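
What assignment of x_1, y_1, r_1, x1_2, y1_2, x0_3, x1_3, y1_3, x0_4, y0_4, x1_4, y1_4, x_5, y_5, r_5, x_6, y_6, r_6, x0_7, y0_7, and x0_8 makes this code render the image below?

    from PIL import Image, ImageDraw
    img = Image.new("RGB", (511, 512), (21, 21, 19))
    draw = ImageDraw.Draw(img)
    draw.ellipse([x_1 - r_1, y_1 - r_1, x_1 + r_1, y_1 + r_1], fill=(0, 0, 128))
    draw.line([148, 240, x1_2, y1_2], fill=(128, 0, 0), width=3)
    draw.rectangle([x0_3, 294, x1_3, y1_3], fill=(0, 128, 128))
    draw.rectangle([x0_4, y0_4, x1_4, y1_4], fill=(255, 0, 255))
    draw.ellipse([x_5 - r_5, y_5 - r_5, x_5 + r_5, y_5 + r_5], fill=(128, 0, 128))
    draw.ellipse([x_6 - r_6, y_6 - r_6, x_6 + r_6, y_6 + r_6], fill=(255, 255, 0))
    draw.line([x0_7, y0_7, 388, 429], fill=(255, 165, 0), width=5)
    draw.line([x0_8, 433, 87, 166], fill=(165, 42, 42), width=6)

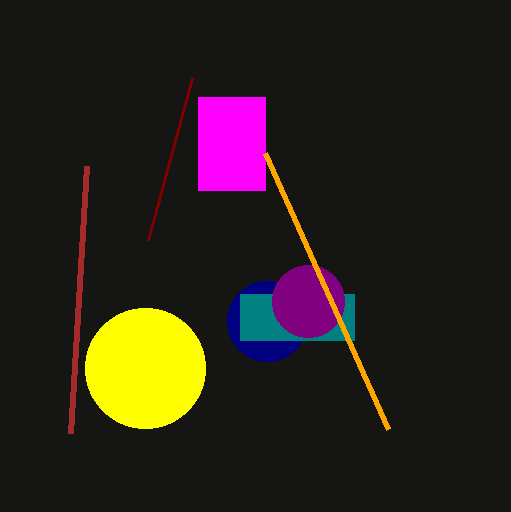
x_1 = 267
y_1 = 321
r_1 = 40
x1_2 = 192
y1_2 = 78
x0_3 = 240
x1_3 = 354
y1_3 = 340
x0_4 = 198
y0_4 = 97
x1_4 = 265
y1_4 = 190
x_5 = 308
y_5 = 301
r_5 = 36
x_6 = 145
y_6 = 368
r_6 = 60
x0_7 = 265
y0_7 = 153
x0_8 = 71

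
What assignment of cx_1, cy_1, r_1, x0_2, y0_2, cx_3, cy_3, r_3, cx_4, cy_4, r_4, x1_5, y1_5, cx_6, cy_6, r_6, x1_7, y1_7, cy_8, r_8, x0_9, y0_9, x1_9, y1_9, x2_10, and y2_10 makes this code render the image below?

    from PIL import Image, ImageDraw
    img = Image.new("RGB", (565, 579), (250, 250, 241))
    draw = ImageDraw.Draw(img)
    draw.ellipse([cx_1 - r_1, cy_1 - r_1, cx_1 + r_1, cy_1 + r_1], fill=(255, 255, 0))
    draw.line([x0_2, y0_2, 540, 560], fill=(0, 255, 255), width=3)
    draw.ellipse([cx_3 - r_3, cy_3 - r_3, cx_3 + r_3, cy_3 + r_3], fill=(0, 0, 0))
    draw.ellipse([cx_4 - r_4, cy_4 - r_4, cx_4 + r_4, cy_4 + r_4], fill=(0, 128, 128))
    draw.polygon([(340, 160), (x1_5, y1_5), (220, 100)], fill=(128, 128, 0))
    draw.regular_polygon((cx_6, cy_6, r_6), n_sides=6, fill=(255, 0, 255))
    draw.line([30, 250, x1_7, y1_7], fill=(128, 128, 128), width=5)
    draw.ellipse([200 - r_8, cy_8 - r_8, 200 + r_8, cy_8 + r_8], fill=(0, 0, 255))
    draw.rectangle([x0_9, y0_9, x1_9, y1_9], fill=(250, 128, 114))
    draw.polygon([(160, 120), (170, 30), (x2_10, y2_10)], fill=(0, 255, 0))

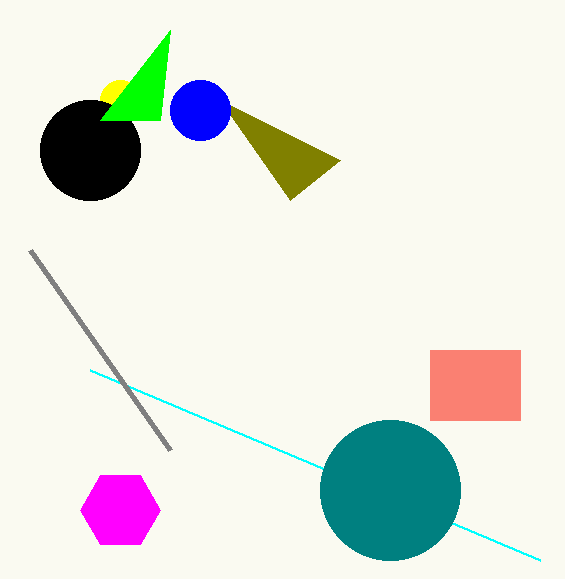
cx_1 = 120; cy_1 = 100; r_1 = 20; x0_2 = 90; y0_2 = 370; cx_3 = 90; cy_3 = 150; r_3 = 50; cx_4 = 390; cy_4 = 490; r_4 = 70; x1_5 = 290; y1_5 = 200; cx_6 = 120; cy_6 = 510; r_6 = 40; x1_7 = 170; y1_7 = 450; cy_8 = 110; r_8 = 30; x0_9 = 430; y0_9 = 350; x1_9 = 520; y1_9 = 420; x2_10 = 100; y2_10 = 120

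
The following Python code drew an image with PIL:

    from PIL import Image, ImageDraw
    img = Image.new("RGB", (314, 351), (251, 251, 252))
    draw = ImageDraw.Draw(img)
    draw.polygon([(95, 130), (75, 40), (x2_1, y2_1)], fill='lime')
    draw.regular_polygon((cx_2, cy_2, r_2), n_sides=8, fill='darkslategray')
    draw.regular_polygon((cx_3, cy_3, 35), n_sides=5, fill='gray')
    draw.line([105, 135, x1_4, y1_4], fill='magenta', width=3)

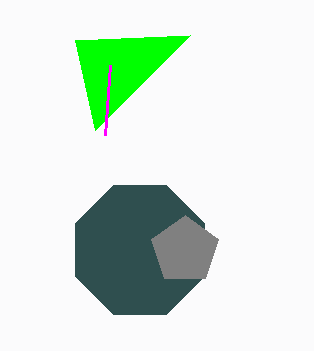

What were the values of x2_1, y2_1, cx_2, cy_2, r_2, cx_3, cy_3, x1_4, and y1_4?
x2_1 = 190
y2_1 = 35
cx_2 = 140
cy_2 = 250
r_2 = 70
cx_3 = 185
cy_3 = 250
x1_4 = 110
y1_4 = 65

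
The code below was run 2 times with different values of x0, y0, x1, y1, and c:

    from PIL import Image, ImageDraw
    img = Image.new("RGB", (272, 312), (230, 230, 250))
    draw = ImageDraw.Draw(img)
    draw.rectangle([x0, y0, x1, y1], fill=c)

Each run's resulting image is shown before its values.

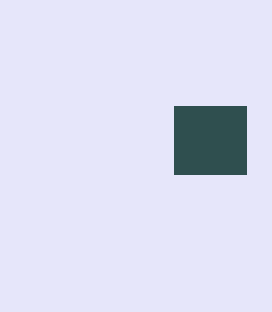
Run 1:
x0 = 174, y0 = 106, x1 = 246, y1 = 174, c = 'darkslategray'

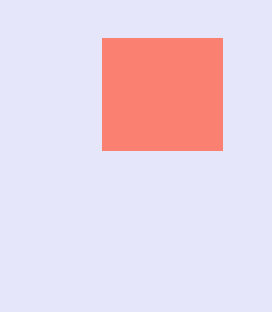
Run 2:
x0 = 102, y0 = 38, x1 = 222, y1 = 150, c = 'salmon'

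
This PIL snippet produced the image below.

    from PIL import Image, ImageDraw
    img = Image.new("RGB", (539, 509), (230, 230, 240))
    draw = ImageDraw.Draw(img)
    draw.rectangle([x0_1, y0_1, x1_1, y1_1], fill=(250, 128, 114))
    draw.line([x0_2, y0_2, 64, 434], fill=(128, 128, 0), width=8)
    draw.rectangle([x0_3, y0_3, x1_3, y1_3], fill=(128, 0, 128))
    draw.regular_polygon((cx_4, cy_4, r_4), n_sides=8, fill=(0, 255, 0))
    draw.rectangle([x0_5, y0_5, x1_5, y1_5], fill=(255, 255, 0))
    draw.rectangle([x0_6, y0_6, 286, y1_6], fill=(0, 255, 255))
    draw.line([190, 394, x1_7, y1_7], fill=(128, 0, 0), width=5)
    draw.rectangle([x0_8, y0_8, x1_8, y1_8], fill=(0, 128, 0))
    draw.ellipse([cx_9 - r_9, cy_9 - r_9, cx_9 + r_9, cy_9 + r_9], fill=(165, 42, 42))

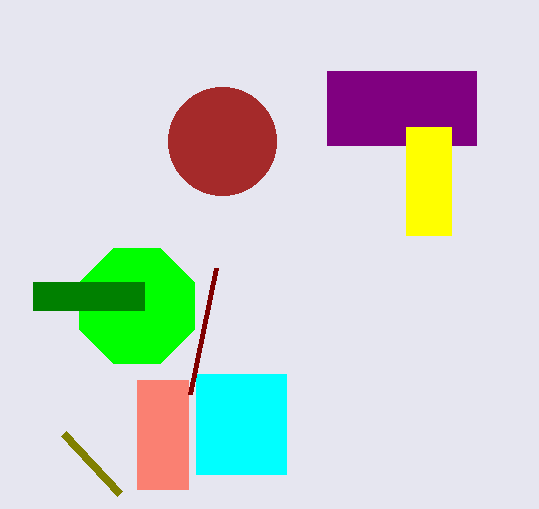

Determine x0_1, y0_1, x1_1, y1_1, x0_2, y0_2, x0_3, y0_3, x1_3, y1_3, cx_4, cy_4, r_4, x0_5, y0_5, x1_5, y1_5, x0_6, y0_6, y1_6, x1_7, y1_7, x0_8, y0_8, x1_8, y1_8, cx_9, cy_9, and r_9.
x0_1 = 137
y0_1 = 380
x1_1 = 188
y1_1 = 489
x0_2 = 120
y0_2 = 494
x0_3 = 327
y0_3 = 71
x1_3 = 476
y1_3 = 145
cx_4 = 137
cy_4 = 306
r_4 = 62
x0_5 = 406
y0_5 = 127
x1_5 = 451
y1_5 = 235
x0_6 = 196
y0_6 = 374
y1_6 = 474
x1_7 = 216
y1_7 = 268
x0_8 = 33
y0_8 = 282
x1_8 = 144
y1_8 = 310
cx_9 = 222
cy_9 = 141
r_9 = 54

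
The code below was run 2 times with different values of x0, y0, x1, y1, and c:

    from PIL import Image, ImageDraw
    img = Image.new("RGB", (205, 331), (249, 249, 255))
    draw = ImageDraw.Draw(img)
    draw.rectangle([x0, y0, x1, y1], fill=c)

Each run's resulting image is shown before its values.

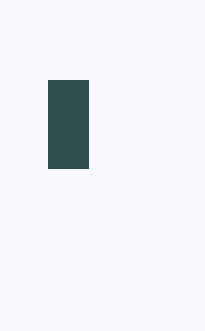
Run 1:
x0 = 48
y0 = 80
x1 = 88
y1 = 168
c = 'darkslategray'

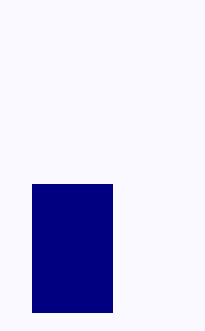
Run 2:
x0 = 32; y0 = 184; x1 = 112; y1 = 312; c = 'navy'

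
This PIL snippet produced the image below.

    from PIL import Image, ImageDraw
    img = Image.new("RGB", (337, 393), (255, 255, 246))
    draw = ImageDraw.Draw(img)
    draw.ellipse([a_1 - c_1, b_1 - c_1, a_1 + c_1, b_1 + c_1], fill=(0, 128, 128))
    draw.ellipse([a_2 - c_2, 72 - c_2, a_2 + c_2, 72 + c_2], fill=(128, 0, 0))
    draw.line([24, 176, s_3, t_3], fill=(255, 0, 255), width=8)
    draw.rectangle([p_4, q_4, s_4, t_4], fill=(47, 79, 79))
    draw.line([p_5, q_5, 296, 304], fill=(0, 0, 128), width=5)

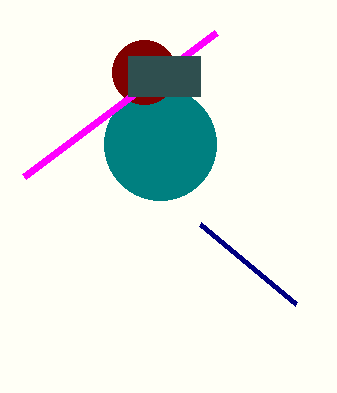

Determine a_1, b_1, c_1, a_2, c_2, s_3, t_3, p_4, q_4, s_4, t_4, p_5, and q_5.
a_1 = 160, b_1 = 144, c_1 = 56, a_2 = 144, c_2 = 32, s_3 = 216, t_3 = 32, p_4 = 128, q_4 = 56, s_4 = 200, t_4 = 96, p_5 = 200, q_5 = 224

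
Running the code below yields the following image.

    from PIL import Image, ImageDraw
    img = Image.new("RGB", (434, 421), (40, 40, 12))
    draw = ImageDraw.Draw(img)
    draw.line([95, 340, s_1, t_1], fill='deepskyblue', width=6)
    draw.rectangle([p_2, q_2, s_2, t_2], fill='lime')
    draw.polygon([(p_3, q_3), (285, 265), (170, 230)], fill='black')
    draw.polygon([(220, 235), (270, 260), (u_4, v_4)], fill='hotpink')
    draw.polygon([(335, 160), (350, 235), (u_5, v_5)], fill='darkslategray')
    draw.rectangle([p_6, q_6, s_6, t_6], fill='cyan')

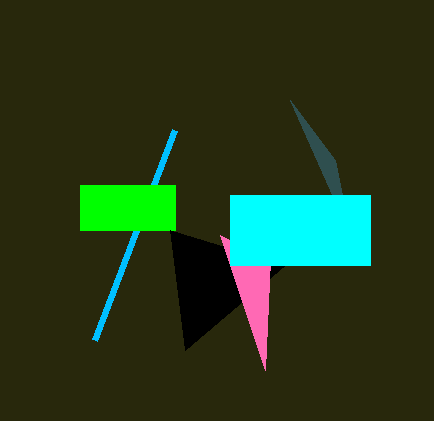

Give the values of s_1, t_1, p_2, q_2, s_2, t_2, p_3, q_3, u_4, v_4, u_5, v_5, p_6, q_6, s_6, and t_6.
s_1 = 175
t_1 = 130
p_2 = 80
q_2 = 185
s_2 = 175
t_2 = 230
p_3 = 185
q_3 = 350
u_4 = 265
v_4 = 370
u_5 = 290
v_5 = 100
p_6 = 230
q_6 = 195
s_6 = 370
t_6 = 265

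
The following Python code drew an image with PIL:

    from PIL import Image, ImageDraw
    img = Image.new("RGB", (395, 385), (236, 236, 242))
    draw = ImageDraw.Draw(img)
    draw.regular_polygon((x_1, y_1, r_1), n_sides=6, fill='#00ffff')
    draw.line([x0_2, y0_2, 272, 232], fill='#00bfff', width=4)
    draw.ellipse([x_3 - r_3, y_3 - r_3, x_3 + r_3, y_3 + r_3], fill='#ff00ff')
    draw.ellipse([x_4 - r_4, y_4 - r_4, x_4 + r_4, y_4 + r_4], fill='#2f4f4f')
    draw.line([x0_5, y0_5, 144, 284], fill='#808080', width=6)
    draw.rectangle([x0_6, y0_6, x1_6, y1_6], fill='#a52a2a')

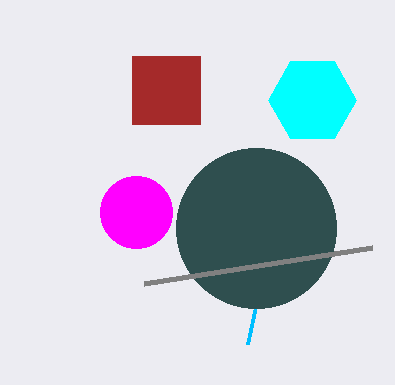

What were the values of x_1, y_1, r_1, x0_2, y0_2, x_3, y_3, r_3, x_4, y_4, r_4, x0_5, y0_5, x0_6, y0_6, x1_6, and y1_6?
x_1 = 312
y_1 = 100
r_1 = 44
x0_2 = 248
y0_2 = 344
x_3 = 136
y_3 = 212
r_3 = 36
x_4 = 256
y_4 = 228
r_4 = 80
x0_5 = 372
y0_5 = 248
x0_6 = 132
y0_6 = 56
x1_6 = 200
y1_6 = 124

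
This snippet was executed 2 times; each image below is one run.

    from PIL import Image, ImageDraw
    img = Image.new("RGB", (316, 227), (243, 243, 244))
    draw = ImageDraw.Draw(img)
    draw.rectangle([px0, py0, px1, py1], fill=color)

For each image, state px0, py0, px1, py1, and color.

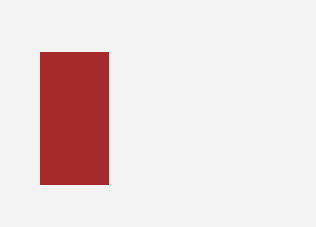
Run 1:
px0 = 40
py0 = 52
px1 = 108
py1 = 184
color = 'brown'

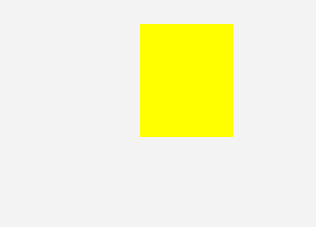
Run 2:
px0 = 140; py0 = 24; px1 = 232; py1 = 136; color = 'yellow'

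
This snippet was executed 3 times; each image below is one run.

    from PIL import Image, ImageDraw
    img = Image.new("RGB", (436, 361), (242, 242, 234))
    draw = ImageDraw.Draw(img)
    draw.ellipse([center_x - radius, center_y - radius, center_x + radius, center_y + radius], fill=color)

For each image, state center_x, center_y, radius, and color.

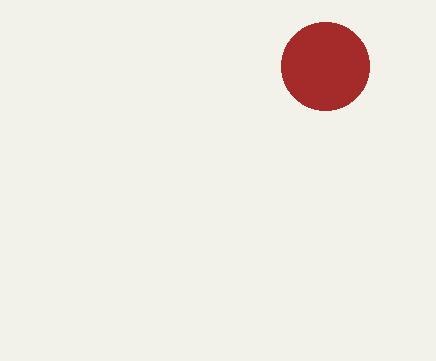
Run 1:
center_x = 325; center_y = 66; radius = 44; color = 'brown'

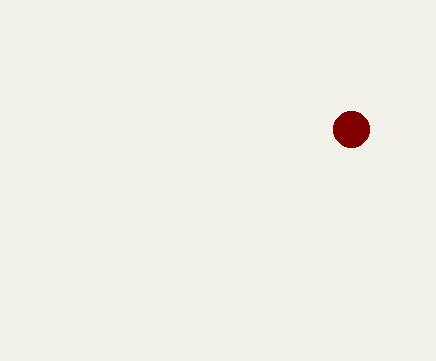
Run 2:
center_x = 351, center_y = 129, radius = 18, color = 'maroon'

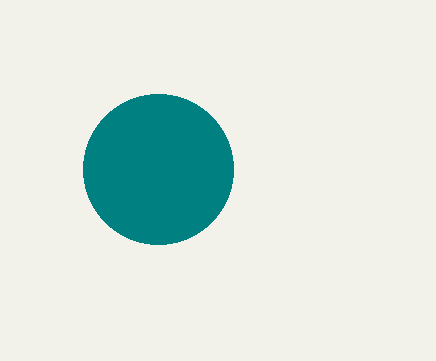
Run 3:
center_x = 158; center_y = 169; radius = 75; color = 'teal'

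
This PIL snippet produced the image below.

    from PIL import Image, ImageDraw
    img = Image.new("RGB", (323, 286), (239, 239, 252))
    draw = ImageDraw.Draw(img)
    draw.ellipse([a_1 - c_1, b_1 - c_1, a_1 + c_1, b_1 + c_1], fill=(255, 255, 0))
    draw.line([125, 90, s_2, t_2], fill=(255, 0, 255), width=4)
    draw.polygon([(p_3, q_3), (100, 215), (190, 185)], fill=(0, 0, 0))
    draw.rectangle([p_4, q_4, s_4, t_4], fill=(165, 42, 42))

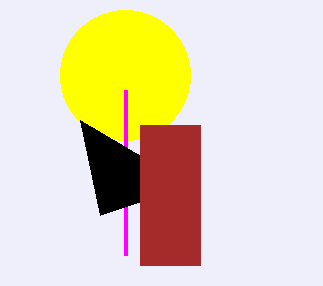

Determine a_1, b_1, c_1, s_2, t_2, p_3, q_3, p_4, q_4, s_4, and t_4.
a_1 = 125; b_1 = 75; c_1 = 65; s_2 = 125; t_2 = 255; p_3 = 80; q_3 = 120; p_4 = 140; q_4 = 125; s_4 = 200; t_4 = 265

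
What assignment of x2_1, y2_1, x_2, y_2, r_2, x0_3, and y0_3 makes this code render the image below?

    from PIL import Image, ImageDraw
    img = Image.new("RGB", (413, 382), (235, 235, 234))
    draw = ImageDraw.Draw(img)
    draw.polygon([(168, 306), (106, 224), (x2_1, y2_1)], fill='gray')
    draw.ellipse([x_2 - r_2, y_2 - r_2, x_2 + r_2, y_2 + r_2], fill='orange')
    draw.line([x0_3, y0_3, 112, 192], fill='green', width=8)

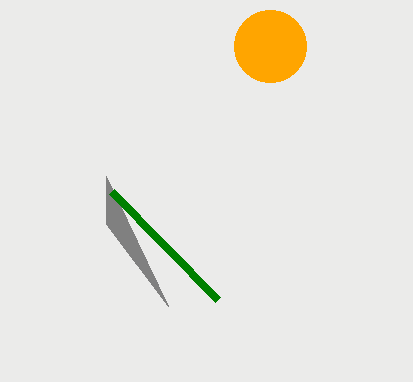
x2_1 = 106; y2_1 = 176; x_2 = 270; y_2 = 46; r_2 = 36; x0_3 = 218; y0_3 = 300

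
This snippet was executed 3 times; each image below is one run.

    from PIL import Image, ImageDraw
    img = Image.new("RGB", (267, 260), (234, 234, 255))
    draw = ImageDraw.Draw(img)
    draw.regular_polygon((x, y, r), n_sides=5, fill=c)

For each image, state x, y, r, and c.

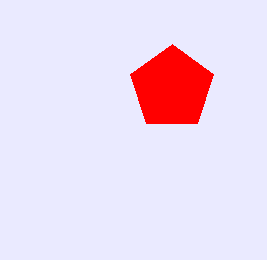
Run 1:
x = 172, y = 88, r = 44, c = 'red'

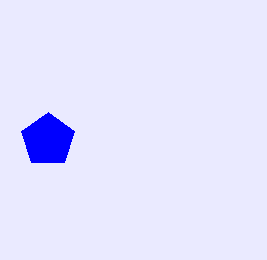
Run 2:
x = 48, y = 140, r = 28, c = 'blue'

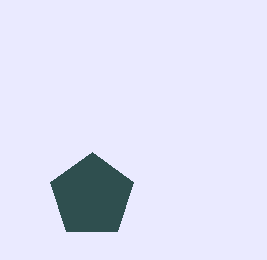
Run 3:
x = 92, y = 196, r = 44, c = 'darkslategray'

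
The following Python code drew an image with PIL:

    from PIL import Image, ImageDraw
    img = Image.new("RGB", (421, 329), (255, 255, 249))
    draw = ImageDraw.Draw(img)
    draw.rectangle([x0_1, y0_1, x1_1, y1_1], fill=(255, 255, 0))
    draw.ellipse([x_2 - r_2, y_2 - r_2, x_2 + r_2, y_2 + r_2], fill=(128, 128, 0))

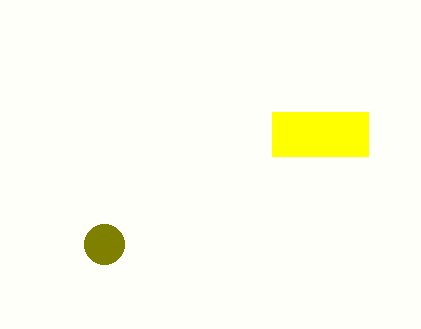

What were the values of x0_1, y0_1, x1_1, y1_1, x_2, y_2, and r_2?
x0_1 = 272
y0_1 = 112
x1_1 = 368
y1_1 = 156
x_2 = 104
y_2 = 244
r_2 = 20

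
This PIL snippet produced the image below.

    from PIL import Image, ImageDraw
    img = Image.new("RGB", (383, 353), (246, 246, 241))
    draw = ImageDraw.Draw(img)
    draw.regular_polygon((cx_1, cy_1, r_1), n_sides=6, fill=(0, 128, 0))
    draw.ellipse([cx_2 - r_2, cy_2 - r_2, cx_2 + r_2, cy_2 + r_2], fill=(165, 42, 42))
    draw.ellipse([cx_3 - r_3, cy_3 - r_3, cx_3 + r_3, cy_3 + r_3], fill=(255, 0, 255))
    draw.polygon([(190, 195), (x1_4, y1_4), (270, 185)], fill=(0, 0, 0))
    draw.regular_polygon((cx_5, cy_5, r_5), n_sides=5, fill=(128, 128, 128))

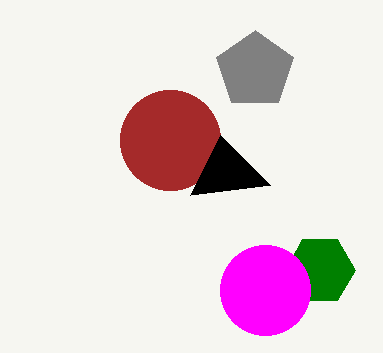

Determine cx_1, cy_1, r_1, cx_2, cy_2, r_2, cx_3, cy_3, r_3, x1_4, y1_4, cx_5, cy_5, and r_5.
cx_1 = 320; cy_1 = 270; r_1 = 35; cx_2 = 170; cy_2 = 140; r_2 = 50; cx_3 = 265; cy_3 = 290; r_3 = 45; x1_4 = 220; y1_4 = 135; cx_5 = 255; cy_5 = 70; r_5 = 40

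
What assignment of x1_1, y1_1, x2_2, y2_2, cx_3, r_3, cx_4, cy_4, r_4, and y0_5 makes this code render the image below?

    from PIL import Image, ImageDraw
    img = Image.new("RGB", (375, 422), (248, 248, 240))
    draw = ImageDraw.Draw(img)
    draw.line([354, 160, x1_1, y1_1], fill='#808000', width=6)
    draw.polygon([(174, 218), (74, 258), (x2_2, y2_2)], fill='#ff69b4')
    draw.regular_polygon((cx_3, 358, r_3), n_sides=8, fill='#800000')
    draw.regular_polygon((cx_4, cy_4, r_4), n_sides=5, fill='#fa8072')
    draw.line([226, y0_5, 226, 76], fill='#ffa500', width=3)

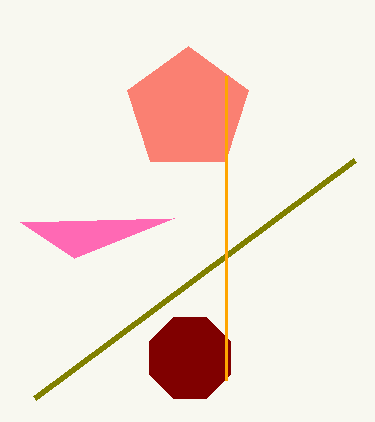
x1_1 = 34; y1_1 = 398; x2_2 = 20; y2_2 = 222; cx_3 = 190; r_3 = 44; cx_4 = 188; cy_4 = 110; r_4 = 64; y0_5 = 380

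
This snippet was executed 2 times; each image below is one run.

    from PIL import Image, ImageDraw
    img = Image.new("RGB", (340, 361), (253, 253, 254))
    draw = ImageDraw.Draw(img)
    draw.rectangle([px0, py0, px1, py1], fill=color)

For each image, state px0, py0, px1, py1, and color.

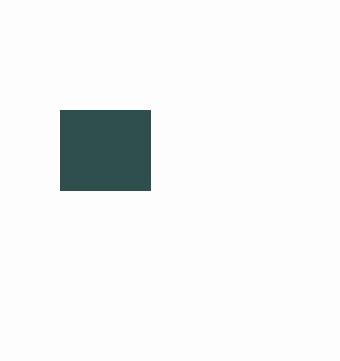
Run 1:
px0 = 60; py0 = 110; px1 = 150; py1 = 190; color = 'darkslategray'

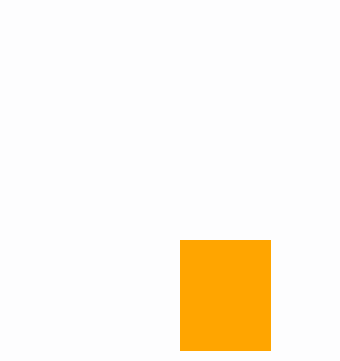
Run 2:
px0 = 180; py0 = 240; px1 = 270; py1 = 350; color = 'orange'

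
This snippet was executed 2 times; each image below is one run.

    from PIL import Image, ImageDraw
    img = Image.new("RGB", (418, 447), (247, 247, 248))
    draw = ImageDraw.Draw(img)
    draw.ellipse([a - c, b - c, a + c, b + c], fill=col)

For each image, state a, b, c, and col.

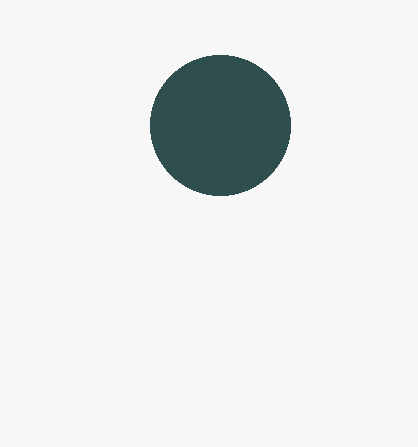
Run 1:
a = 220, b = 125, c = 70, col = 'darkslategray'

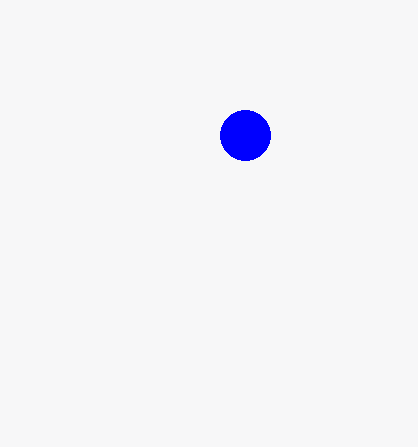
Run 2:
a = 245
b = 135
c = 25
col = 'blue'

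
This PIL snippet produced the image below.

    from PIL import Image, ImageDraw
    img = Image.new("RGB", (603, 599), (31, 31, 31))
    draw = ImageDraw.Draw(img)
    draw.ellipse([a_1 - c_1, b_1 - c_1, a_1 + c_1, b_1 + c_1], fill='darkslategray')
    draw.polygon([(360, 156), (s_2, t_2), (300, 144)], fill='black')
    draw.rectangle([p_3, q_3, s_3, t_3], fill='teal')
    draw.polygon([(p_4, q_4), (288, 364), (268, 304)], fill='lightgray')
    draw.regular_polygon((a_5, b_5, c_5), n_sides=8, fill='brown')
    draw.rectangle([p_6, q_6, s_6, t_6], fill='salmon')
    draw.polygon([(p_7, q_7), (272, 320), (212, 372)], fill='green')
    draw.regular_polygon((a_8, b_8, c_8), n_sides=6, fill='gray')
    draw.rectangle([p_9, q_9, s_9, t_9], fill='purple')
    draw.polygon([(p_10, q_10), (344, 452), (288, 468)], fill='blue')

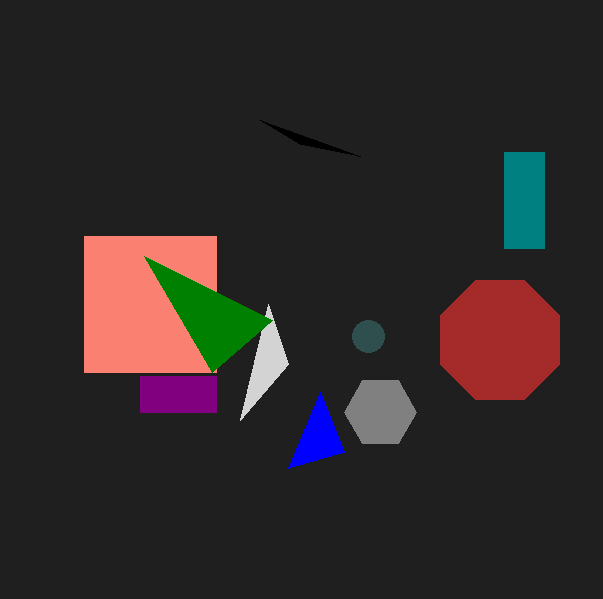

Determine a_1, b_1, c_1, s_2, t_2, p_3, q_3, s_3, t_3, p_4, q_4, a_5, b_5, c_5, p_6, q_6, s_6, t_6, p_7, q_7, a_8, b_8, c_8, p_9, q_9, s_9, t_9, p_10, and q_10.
a_1 = 368; b_1 = 336; c_1 = 16; s_2 = 260; t_2 = 120; p_3 = 504; q_3 = 152; s_3 = 544; t_3 = 248; p_4 = 240; q_4 = 420; a_5 = 500; b_5 = 340; c_5 = 64; p_6 = 84; q_6 = 236; s_6 = 216; t_6 = 372; p_7 = 144; q_7 = 256; a_8 = 380; b_8 = 412; c_8 = 36; p_9 = 140; q_9 = 376; s_9 = 216; t_9 = 412; p_10 = 320; q_10 = 392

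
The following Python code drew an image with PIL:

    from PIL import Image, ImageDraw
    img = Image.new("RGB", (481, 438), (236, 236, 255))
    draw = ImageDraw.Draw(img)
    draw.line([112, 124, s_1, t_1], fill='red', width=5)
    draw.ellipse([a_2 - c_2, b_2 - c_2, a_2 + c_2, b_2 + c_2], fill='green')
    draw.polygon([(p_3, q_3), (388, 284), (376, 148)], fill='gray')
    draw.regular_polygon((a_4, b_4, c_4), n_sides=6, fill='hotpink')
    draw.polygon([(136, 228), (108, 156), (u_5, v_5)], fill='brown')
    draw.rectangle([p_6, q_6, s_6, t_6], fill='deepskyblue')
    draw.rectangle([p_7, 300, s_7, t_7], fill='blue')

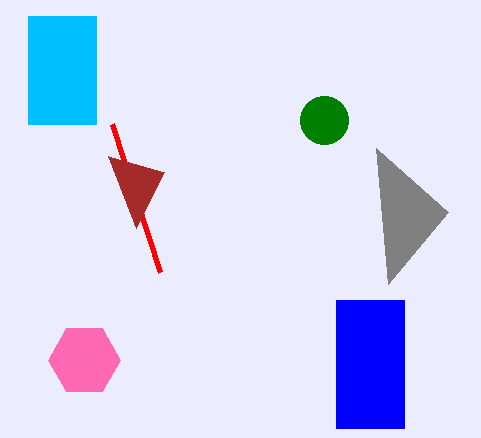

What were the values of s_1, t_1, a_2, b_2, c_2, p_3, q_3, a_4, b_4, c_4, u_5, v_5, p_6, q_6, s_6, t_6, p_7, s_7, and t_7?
s_1 = 160, t_1 = 272, a_2 = 324, b_2 = 120, c_2 = 24, p_3 = 448, q_3 = 212, a_4 = 84, b_4 = 360, c_4 = 36, u_5 = 164, v_5 = 172, p_6 = 28, q_6 = 16, s_6 = 96, t_6 = 124, p_7 = 336, s_7 = 404, t_7 = 428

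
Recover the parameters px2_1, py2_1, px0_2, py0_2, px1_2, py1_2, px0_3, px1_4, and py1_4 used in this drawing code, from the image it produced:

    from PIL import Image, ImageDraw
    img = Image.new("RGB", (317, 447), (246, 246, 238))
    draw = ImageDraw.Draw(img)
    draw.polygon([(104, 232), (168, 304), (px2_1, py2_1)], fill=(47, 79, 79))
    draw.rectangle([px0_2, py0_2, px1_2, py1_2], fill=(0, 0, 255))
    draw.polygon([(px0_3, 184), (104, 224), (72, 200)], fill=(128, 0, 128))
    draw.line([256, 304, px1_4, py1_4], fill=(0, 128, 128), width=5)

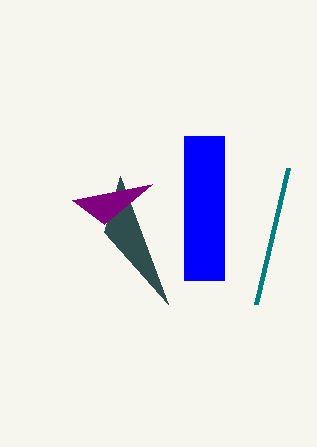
px2_1 = 120
py2_1 = 176
px0_2 = 184
py0_2 = 136
px1_2 = 224
py1_2 = 280
px0_3 = 152
px1_4 = 288
py1_4 = 168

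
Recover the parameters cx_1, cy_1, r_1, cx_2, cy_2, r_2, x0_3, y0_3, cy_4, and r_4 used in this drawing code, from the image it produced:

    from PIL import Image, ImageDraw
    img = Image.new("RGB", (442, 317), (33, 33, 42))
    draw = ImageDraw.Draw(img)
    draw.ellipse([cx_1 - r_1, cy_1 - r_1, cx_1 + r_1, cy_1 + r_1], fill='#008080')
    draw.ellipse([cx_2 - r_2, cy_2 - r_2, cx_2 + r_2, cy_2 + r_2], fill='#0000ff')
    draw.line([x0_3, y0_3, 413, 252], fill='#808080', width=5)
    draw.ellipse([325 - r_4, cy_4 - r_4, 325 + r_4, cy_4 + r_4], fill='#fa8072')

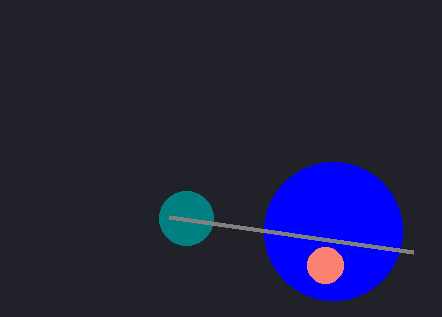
cx_1 = 186, cy_1 = 218, r_1 = 27, cx_2 = 333, cy_2 = 231, r_2 = 69, x0_3 = 169, y0_3 = 217, cy_4 = 265, r_4 = 18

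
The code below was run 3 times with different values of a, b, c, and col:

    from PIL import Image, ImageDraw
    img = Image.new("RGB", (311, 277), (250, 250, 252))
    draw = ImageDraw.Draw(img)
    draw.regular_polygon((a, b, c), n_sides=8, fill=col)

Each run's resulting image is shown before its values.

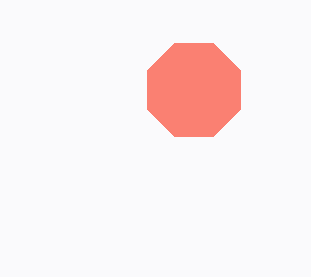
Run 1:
a = 194, b = 90, c = 50, col = 'salmon'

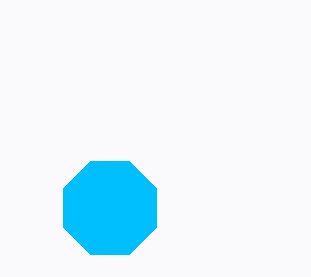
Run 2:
a = 110; b = 208; c = 50; col = 'deepskyblue'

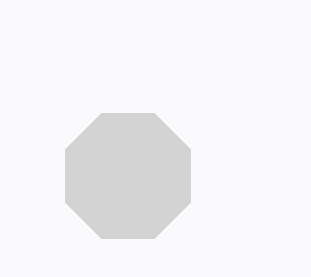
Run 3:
a = 128, b = 176, c = 68, col = 'lightgray'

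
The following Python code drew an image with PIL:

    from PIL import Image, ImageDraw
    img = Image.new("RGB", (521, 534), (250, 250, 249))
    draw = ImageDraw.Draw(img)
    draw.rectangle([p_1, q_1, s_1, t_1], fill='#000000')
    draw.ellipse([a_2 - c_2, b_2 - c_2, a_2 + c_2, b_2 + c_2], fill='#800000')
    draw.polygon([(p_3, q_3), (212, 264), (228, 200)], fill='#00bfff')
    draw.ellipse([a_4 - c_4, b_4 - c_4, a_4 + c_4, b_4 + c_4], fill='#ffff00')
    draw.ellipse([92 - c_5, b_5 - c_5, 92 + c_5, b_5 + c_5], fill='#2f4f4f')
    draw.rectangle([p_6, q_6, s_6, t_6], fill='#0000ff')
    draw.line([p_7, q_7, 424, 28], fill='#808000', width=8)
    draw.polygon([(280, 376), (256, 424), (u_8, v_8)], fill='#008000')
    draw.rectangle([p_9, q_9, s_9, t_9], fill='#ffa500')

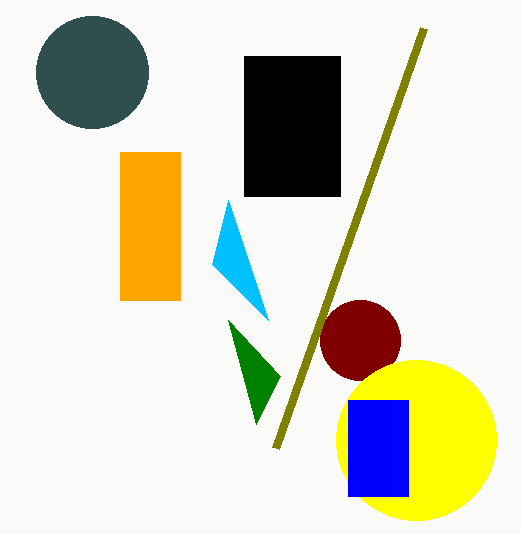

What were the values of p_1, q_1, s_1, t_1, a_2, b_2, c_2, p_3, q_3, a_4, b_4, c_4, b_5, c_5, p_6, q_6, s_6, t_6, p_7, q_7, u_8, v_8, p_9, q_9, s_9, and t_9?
p_1 = 244, q_1 = 56, s_1 = 340, t_1 = 196, a_2 = 360, b_2 = 340, c_2 = 40, p_3 = 268, q_3 = 320, a_4 = 416, b_4 = 440, c_4 = 80, b_5 = 72, c_5 = 56, p_6 = 348, q_6 = 400, s_6 = 408, t_6 = 496, p_7 = 276, q_7 = 448, u_8 = 228, v_8 = 320, p_9 = 120, q_9 = 152, s_9 = 180, t_9 = 300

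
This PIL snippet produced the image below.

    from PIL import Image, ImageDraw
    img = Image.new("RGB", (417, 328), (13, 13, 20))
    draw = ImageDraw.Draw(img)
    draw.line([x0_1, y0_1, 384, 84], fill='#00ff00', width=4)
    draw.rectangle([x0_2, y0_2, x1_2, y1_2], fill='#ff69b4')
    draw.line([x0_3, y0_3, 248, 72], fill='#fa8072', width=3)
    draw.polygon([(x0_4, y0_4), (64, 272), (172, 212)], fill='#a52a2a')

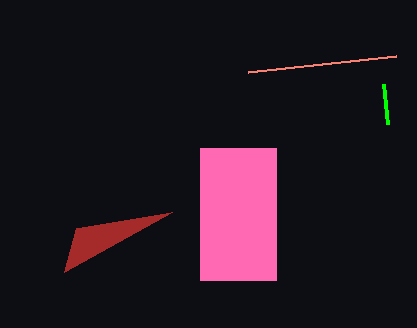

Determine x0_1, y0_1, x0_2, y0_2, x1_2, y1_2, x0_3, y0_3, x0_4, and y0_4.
x0_1 = 388, y0_1 = 124, x0_2 = 200, y0_2 = 148, x1_2 = 276, y1_2 = 280, x0_3 = 396, y0_3 = 56, x0_4 = 76, y0_4 = 228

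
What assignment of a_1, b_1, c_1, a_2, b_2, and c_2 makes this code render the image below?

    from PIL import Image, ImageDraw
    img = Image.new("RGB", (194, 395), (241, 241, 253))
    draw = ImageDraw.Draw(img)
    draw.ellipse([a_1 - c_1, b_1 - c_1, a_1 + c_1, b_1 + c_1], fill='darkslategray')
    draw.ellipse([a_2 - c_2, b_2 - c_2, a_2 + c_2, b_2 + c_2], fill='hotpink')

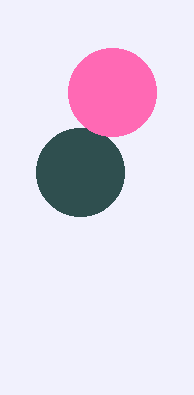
a_1 = 80; b_1 = 172; c_1 = 44; a_2 = 112; b_2 = 92; c_2 = 44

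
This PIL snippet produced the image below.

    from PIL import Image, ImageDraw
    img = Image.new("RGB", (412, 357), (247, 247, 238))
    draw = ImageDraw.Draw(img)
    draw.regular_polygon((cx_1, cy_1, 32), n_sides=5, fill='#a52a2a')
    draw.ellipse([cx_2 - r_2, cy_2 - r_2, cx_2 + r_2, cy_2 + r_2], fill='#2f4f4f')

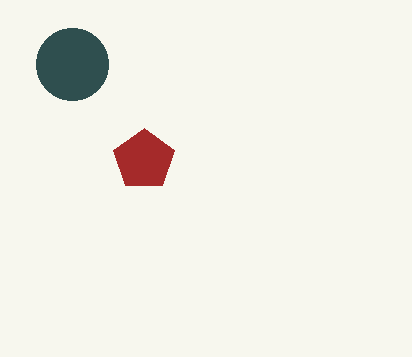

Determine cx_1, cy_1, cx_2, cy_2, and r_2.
cx_1 = 144
cy_1 = 160
cx_2 = 72
cy_2 = 64
r_2 = 36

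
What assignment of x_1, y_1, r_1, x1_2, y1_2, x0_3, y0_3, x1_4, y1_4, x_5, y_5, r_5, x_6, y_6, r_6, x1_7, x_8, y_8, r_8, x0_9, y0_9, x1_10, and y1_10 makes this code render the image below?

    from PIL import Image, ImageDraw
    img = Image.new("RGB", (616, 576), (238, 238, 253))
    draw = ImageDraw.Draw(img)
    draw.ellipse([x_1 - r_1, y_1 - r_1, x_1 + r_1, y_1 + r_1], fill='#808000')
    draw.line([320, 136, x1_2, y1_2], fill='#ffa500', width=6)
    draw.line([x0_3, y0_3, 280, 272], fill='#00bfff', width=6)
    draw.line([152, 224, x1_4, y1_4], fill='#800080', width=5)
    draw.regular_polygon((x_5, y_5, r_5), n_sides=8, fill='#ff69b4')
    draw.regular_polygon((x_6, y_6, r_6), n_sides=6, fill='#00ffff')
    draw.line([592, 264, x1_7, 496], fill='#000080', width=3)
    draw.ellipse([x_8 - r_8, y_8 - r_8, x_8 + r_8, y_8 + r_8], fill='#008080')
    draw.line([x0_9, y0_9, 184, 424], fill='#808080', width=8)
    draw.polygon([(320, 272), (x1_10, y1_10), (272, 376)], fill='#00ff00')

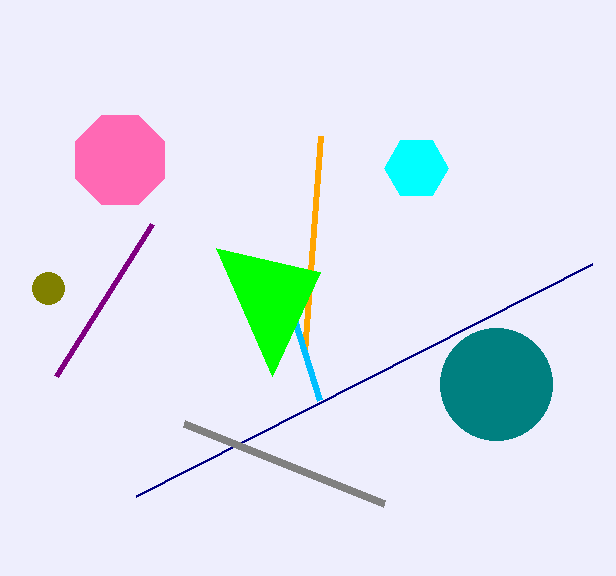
x_1 = 48; y_1 = 288; r_1 = 16; x1_2 = 304; y1_2 = 352; x0_3 = 320; y0_3 = 400; x1_4 = 56; y1_4 = 376; x_5 = 120; y_5 = 160; r_5 = 48; x_6 = 416; y_6 = 168; r_6 = 32; x1_7 = 136; x_8 = 496; y_8 = 384; r_8 = 56; x0_9 = 384; y0_9 = 504; x1_10 = 216; y1_10 = 248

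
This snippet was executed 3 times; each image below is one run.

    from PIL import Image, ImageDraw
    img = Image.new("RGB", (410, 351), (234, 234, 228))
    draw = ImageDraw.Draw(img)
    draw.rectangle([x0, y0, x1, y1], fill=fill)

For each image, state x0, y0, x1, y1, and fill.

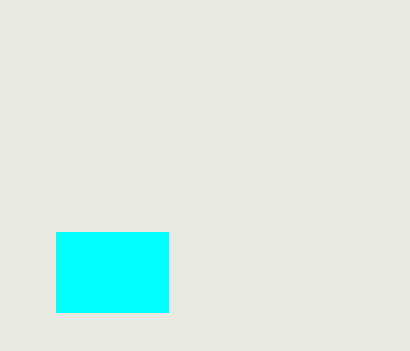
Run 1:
x0 = 56
y0 = 232
x1 = 168
y1 = 312
fill = 'cyan'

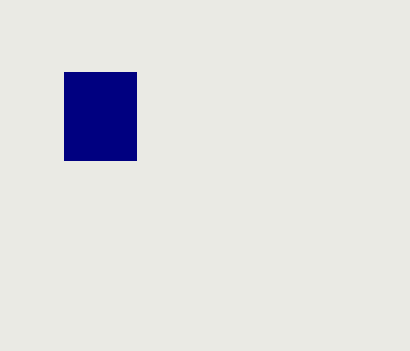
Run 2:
x0 = 64; y0 = 72; x1 = 136; y1 = 160; fill = 'navy'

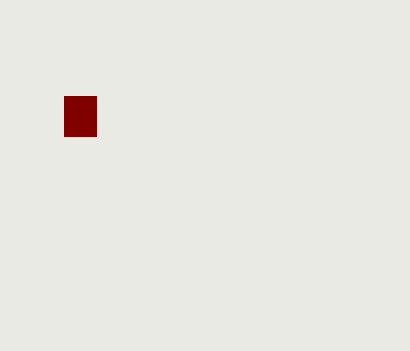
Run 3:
x0 = 64, y0 = 96, x1 = 96, y1 = 136, fill = 'maroon'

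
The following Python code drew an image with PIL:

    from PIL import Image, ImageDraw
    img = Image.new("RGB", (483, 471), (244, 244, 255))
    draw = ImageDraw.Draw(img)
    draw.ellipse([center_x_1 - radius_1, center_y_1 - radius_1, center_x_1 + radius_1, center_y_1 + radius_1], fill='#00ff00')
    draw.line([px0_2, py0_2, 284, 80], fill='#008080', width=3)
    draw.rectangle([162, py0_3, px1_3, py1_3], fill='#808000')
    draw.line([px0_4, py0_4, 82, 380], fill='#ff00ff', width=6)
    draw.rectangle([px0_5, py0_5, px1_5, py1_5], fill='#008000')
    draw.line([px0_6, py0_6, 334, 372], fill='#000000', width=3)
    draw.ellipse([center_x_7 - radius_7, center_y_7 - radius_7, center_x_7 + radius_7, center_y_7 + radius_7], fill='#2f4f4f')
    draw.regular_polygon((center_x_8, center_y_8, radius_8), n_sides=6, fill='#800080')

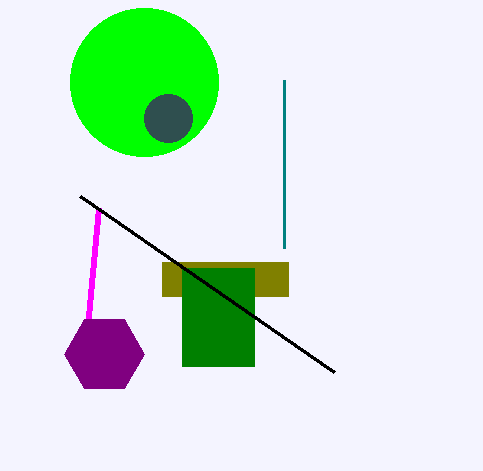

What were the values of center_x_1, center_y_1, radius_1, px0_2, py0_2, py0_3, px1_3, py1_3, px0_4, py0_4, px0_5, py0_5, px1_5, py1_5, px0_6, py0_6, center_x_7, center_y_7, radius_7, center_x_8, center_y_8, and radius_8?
center_x_1 = 144; center_y_1 = 82; radius_1 = 74; px0_2 = 284; py0_2 = 248; py0_3 = 262; px1_3 = 288; py1_3 = 296; px0_4 = 98; py0_4 = 208; px0_5 = 182; py0_5 = 268; px1_5 = 254; py1_5 = 366; px0_6 = 80; py0_6 = 196; center_x_7 = 168; center_y_7 = 118; radius_7 = 24; center_x_8 = 104; center_y_8 = 354; radius_8 = 40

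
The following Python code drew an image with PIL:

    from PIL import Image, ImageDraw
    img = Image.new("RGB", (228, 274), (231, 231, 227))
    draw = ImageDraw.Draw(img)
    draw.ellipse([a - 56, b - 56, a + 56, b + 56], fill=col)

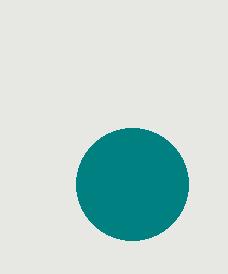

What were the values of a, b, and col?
a = 132, b = 184, col = 'teal'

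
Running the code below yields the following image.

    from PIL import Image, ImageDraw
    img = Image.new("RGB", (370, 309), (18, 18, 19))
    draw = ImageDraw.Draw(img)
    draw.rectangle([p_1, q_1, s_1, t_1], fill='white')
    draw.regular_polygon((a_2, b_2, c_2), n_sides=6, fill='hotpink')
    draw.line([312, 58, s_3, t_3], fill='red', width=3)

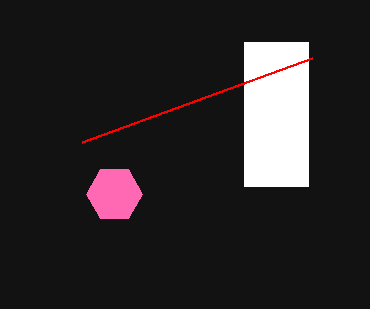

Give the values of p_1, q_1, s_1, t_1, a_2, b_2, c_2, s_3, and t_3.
p_1 = 244; q_1 = 42; s_1 = 308; t_1 = 186; a_2 = 114; b_2 = 194; c_2 = 28; s_3 = 82; t_3 = 142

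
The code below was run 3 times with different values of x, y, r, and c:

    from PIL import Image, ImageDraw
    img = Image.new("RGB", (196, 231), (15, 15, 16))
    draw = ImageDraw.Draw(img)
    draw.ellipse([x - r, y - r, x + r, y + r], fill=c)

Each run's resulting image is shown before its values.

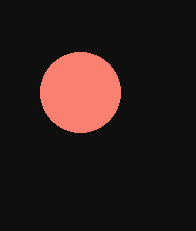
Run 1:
x = 80
y = 92
r = 40
c = 'salmon'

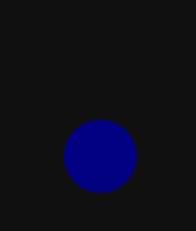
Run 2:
x = 100
y = 156
r = 36
c = 'navy'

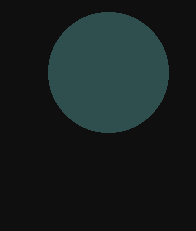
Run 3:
x = 108; y = 72; r = 60; c = 'darkslategray'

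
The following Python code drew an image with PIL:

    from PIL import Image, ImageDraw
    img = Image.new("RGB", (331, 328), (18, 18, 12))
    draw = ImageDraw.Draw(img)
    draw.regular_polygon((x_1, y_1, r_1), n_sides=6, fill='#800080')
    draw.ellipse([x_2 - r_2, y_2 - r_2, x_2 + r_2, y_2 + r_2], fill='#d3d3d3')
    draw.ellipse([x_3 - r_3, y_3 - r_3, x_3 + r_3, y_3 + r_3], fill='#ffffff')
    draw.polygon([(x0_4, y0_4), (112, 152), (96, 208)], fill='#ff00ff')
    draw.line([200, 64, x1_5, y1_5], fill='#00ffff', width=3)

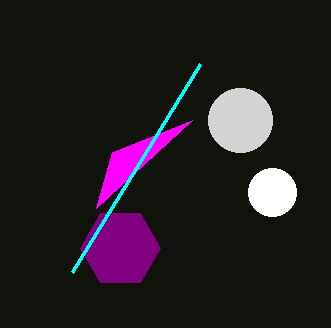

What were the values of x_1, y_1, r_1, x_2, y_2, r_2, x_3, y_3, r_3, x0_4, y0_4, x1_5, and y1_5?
x_1 = 120, y_1 = 248, r_1 = 40, x_2 = 240, y_2 = 120, r_2 = 32, x_3 = 272, y_3 = 192, r_3 = 24, x0_4 = 192, y0_4 = 120, x1_5 = 72, y1_5 = 272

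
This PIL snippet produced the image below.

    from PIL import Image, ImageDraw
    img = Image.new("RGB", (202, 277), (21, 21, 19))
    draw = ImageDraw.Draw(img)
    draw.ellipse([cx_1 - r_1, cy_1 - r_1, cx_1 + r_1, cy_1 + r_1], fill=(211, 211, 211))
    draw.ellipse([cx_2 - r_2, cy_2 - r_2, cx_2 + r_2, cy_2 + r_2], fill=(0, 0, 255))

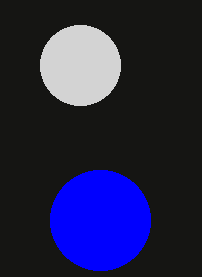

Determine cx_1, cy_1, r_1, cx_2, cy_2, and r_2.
cx_1 = 80; cy_1 = 65; r_1 = 40; cx_2 = 100; cy_2 = 220; r_2 = 50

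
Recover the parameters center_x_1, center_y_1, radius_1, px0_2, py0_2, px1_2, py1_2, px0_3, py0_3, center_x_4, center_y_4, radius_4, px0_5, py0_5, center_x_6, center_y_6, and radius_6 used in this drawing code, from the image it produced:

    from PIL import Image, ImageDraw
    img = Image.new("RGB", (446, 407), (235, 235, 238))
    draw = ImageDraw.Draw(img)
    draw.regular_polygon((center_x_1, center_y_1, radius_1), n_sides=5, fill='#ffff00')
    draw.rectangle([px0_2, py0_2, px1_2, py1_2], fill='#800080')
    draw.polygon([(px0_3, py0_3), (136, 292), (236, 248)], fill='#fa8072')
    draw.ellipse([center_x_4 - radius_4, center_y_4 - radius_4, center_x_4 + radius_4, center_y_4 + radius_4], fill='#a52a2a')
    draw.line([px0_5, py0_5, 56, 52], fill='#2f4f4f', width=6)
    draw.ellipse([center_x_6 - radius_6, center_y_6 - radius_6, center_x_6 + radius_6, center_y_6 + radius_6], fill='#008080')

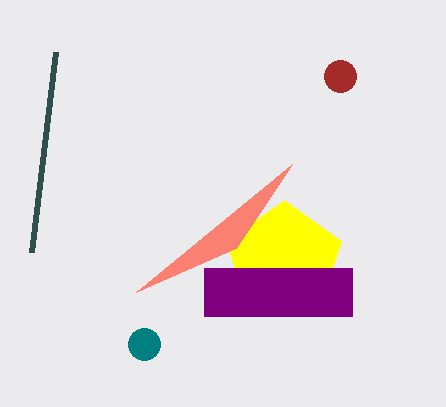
center_x_1 = 284; center_y_1 = 260; radius_1 = 60; px0_2 = 204; py0_2 = 268; px1_2 = 352; py1_2 = 316; px0_3 = 292; py0_3 = 164; center_x_4 = 340; center_y_4 = 76; radius_4 = 16; px0_5 = 32; py0_5 = 252; center_x_6 = 144; center_y_6 = 344; radius_6 = 16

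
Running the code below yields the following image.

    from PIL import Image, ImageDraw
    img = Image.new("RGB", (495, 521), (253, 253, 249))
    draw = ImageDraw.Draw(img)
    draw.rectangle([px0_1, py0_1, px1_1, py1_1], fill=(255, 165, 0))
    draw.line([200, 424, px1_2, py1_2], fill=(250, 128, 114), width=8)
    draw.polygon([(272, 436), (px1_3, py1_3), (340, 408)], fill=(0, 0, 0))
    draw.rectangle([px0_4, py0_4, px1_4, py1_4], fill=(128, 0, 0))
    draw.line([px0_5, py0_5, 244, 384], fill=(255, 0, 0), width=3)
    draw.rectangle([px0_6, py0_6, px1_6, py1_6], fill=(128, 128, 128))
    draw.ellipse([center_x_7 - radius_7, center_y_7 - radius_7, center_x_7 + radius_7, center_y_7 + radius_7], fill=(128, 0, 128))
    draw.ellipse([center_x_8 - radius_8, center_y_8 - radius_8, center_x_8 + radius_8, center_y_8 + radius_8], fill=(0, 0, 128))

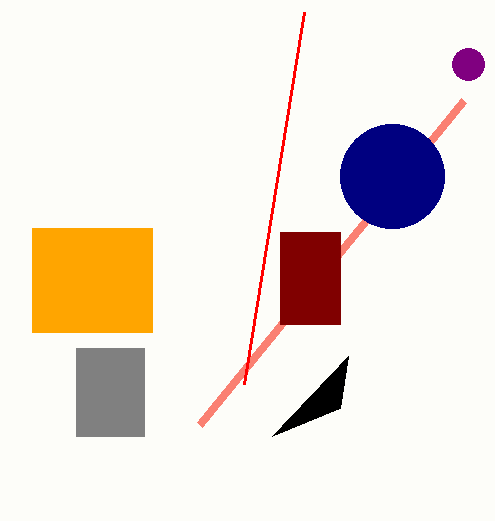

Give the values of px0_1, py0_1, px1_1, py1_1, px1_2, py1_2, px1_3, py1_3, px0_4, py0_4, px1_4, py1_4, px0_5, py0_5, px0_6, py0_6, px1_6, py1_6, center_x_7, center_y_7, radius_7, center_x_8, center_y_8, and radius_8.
px0_1 = 32; py0_1 = 228; px1_1 = 152; py1_1 = 332; px1_2 = 464; py1_2 = 100; px1_3 = 348; py1_3 = 356; px0_4 = 280; py0_4 = 232; px1_4 = 340; py1_4 = 324; px0_5 = 304; py0_5 = 12; px0_6 = 76; py0_6 = 348; px1_6 = 144; py1_6 = 436; center_x_7 = 468; center_y_7 = 64; radius_7 = 16; center_x_8 = 392; center_y_8 = 176; radius_8 = 52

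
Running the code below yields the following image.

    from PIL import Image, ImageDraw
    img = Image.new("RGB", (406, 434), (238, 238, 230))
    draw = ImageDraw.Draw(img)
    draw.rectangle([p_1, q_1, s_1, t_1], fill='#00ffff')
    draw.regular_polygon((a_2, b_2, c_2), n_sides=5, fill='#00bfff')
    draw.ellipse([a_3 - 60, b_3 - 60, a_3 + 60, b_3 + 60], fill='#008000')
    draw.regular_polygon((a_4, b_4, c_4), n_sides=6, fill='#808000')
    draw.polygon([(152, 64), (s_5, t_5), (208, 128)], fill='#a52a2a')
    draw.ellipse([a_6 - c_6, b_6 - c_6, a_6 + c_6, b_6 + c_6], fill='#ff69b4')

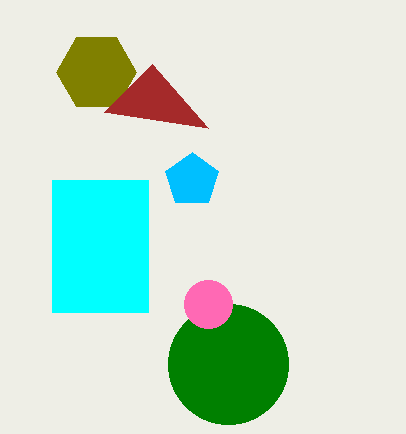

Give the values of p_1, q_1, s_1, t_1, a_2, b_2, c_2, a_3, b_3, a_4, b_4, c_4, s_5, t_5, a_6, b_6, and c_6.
p_1 = 52; q_1 = 180; s_1 = 148; t_1 = 312; a_2 = 192; b_2 = 180; c_2 = 28; a_3 = 228; b_3 = 364; a_4 = 96; b_4 = 72; c_4 = 40; s_5 = 104; t_5 = 112; a_6 = 208; b_6 = 304; c_6 = 24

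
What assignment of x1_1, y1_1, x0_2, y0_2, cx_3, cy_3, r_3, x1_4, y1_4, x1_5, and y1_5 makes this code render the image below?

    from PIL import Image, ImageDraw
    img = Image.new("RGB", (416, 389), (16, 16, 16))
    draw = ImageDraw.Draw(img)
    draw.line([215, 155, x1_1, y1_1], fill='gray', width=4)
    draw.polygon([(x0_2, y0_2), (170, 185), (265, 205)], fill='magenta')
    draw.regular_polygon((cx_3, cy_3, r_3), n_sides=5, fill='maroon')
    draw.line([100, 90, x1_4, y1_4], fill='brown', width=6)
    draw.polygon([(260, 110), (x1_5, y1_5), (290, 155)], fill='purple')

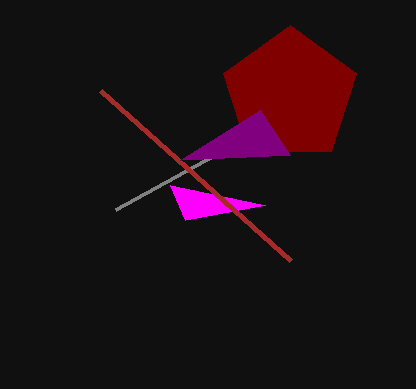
x1_1 = 115
y1_1 = 210
x0_2 = 185
y0_2 = 220
cx_3 = 290
cy_3 = 95
r_3 = 70
x1_4 = 290
y1_4 = 260
x1_5 = 180
y1_5 = 160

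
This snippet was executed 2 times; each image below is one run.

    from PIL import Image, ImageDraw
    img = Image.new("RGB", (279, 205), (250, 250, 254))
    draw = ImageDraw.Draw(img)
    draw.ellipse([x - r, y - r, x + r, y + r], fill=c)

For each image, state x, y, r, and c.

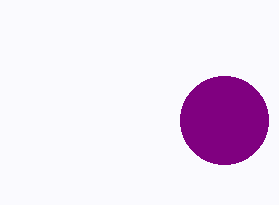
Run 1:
x = 224; y = 120; r = 44; c = 'purple'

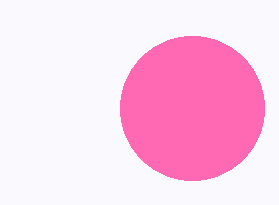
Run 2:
x = 192; y = 108; r = 72; c = 'hotpink'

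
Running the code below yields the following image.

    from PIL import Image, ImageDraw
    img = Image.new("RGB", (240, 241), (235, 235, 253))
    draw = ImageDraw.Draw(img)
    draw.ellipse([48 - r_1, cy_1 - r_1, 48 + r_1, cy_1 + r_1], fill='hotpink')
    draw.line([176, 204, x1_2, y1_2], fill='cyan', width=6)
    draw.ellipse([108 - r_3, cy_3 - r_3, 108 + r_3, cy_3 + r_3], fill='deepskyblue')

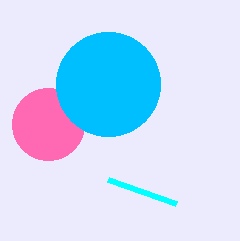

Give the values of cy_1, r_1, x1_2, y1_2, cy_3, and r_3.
cy_1 = 124, r_1 = 36, x1_2 = 108, y1_2 = 180, cy_3 = 84, r_3 = 52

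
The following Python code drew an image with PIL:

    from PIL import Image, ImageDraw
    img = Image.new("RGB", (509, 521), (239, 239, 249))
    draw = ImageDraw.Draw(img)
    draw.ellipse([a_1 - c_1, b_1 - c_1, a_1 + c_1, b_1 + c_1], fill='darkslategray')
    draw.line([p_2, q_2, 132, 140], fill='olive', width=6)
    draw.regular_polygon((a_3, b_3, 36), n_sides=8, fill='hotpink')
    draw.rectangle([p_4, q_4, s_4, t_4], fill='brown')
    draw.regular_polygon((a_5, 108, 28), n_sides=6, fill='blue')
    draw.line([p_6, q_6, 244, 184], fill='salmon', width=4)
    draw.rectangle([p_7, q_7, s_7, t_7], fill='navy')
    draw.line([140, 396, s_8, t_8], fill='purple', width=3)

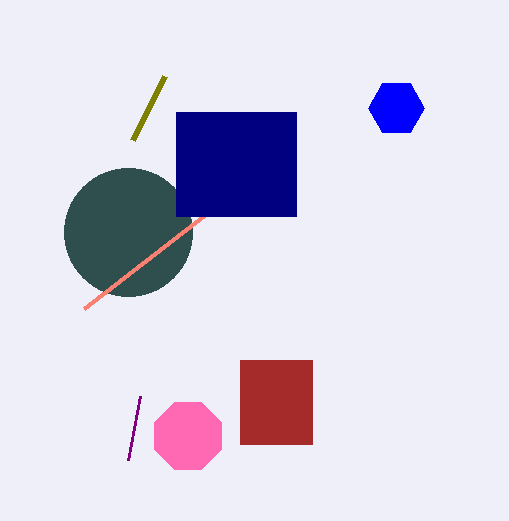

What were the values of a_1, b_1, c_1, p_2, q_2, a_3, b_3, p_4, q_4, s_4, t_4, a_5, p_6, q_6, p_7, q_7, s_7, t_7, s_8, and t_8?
a_1 = 128
b_1 = 232
c_1 = 64
p_2 = 164
q_2 = 76
a_3 = 188
b_3 = 436
p_4 = 240
q_4 = 360
s_4 = 312
t_4 = 444
a_5 = 396
p_6 = 84
q_6 = 308
p_7 = 176
q_7 = 112
s_7 = 296
t_7 = 216
s_8 = 128
t_8 = 460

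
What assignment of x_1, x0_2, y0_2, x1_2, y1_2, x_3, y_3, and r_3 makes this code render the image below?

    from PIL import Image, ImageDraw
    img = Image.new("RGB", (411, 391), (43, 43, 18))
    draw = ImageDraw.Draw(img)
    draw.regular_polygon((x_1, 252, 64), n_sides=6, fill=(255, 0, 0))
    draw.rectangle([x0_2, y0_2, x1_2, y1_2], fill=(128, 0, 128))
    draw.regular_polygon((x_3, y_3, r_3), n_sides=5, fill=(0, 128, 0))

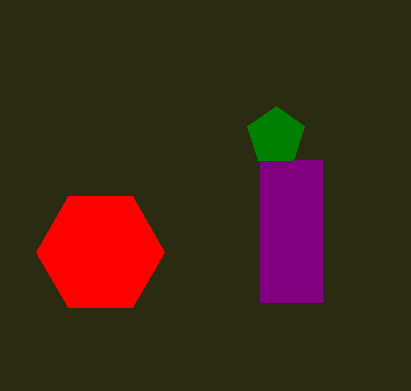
x_1 = 100
x0_2 = 260
y0_2 = 160
x1_2 = 322
y1_2 = 302
x_3 = 276
y_3 = 136
r_3 = 30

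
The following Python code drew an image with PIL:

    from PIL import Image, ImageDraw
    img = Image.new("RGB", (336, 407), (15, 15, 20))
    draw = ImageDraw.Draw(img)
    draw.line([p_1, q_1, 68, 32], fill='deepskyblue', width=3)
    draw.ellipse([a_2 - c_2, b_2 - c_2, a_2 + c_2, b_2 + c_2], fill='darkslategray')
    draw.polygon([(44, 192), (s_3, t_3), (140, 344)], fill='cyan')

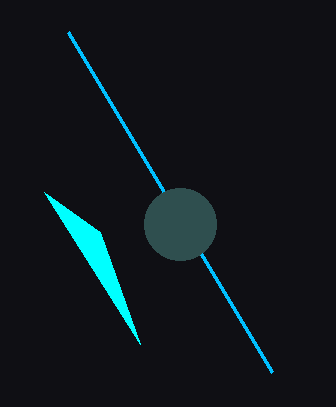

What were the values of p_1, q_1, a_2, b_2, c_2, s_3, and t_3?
p_1 = 272, q_1 = 372, a_2 = 180, b_2 = 224, c_2 = 36, s_3 = 100, t_3 = 232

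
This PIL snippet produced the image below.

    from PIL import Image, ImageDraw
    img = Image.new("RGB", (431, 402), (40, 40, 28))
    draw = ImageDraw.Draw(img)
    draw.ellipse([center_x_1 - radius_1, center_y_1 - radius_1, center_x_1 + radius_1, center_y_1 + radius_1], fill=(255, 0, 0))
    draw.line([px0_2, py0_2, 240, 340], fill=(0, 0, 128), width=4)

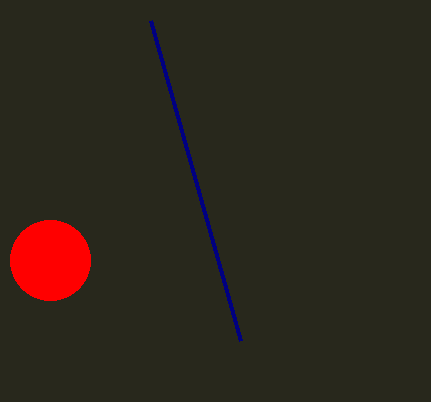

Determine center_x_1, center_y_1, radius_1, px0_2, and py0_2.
center_x_1 = 50, center_y_1 = 260, radius_1 = 40, px0_2 = 150, py0_2 = 20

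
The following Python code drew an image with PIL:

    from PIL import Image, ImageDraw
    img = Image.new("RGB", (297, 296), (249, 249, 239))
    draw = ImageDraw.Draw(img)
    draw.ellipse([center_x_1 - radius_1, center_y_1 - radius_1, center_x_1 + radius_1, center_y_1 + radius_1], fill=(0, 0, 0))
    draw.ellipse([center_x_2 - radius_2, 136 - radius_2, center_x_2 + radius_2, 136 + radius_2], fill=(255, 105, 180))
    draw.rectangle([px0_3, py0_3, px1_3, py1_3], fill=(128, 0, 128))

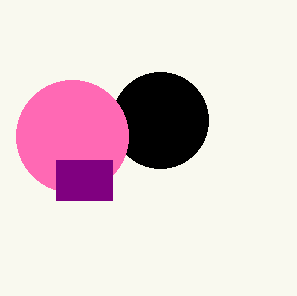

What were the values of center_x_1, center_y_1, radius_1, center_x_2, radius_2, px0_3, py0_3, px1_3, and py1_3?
center_x_1 = 160; center_y_1 = 120; radius_1 = 48; center_x_2 = 72; radius_2 = 56; px0_3 = 56; py0_3 = 160; px1_3 = 112; py1_3 = 200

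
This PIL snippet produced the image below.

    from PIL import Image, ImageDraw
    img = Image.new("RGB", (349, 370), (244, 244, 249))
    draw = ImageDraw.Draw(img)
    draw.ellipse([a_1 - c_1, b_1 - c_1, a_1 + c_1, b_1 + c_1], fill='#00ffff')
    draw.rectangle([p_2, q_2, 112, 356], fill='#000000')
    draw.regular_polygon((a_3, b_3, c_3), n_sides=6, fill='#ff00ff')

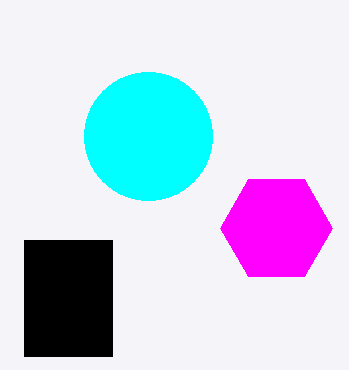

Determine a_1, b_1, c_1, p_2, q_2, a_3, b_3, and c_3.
a_1 = 148, b_1 = 136, c_1 = 64, p_2 = 24, q_2 = 240, a_3 = 276, b_3 = 228, c_3 = 56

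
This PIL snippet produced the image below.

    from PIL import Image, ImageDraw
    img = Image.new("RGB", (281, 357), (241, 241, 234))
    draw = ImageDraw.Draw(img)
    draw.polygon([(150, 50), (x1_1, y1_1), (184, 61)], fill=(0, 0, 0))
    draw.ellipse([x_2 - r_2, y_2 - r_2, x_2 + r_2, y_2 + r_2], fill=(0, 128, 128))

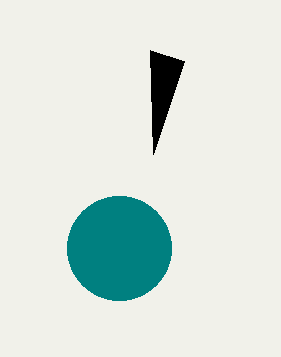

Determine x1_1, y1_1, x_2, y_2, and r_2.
x1_1 = 153
y1_1 = 154
x_2 = 119
y_2 = 248
r_2 = 52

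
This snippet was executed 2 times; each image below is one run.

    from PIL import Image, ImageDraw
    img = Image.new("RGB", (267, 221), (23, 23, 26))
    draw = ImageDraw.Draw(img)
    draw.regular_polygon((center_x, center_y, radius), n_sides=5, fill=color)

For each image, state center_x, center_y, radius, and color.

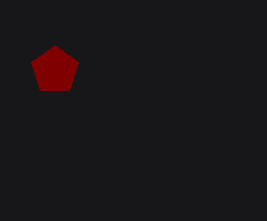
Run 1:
center_x = 55, center_y = 70, radius = 25, color = 'maroon'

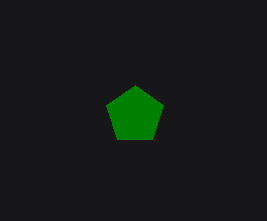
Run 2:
center_x = 135; center_y = 115; radius = 30; color = 'green'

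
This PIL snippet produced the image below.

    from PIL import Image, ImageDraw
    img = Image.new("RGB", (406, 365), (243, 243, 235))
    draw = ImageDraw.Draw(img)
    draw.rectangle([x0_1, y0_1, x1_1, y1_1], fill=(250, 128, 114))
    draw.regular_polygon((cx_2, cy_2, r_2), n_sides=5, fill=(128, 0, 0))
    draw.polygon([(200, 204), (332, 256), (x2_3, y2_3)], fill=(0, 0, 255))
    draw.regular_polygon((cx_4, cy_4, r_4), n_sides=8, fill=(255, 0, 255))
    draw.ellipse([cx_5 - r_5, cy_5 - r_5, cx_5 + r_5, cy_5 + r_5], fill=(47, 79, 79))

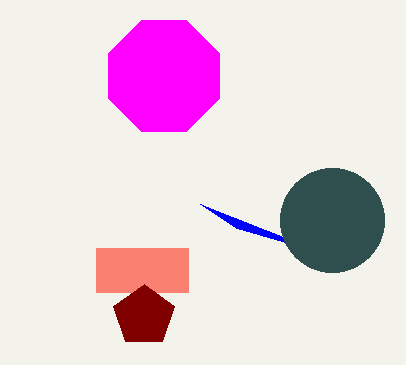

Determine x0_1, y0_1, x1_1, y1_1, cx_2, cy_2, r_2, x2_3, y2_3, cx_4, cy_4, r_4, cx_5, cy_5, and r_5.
x0_1 = 96
y0_1 = 248
x1_1 = 188
y1_1 = 292
cx_2 = 144
cy_2 = 316
r_2 = 32
x2_3 = 236
y2_3 = 228
cx_4 = 164
cy_4 = 76
r_4 = 60
cx_5 = 332
cy_5 = 220
r_5 = 52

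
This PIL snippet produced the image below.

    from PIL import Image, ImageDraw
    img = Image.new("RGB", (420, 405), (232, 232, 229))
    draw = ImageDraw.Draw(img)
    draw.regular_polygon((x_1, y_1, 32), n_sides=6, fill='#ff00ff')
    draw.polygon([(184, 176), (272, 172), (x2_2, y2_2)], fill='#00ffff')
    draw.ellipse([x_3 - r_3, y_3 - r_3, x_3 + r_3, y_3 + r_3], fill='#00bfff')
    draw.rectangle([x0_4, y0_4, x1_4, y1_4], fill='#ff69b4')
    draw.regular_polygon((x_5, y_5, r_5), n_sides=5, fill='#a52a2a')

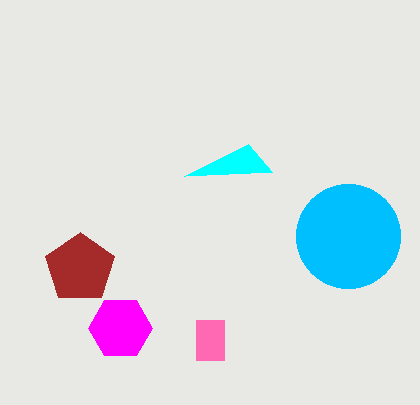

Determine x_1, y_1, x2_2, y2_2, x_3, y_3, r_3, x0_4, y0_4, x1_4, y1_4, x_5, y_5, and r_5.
x_1 = 120; y_1 = 328; x2_2 = 248; y2_2 = 144; x_3 = 348; y_3 = 236; r_3 = 52; x0_4 = 196; y0_4 = 320; x1_4 = 224; y1_4 = 360; x_5 = 80; y_5 = 268; r_5 = 36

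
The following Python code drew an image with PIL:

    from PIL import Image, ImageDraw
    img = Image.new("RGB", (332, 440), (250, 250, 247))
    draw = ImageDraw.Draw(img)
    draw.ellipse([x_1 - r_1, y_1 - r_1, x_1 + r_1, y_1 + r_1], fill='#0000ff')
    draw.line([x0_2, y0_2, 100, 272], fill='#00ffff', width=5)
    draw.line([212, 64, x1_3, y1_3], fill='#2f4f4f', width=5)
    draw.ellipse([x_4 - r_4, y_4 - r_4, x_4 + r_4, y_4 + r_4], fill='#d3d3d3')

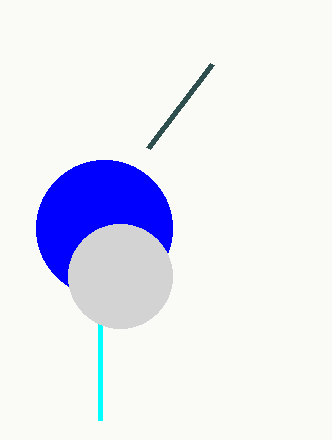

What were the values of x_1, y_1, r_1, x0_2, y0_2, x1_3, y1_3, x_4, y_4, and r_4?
x_1 = 104, y_1 = 228, r_1 = 68, x0_2 = 100, y0_2 = 420, x1_3 = 148, y1_3 = 148, x_4 = 120, y_4 = 276, r_4 = 52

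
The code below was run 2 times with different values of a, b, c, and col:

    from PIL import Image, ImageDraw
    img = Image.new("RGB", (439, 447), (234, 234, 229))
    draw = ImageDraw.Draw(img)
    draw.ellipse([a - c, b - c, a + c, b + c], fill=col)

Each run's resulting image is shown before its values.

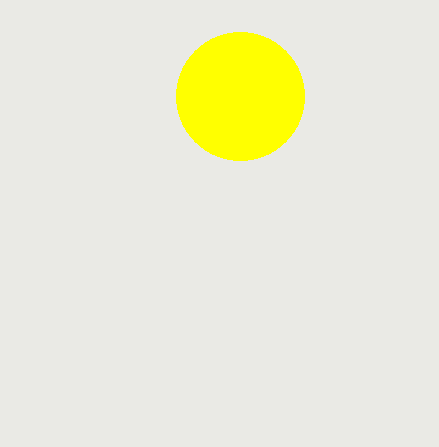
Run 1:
a = 240; b = 96; c = 64; col = 'yellow'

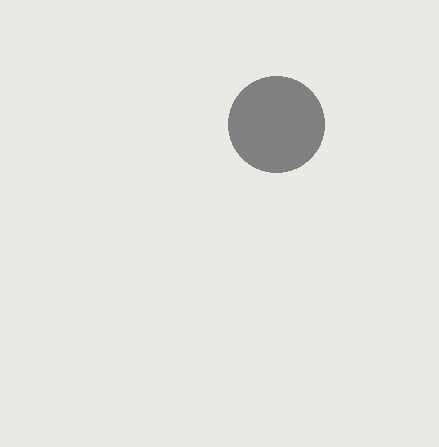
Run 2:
a = 276; b = 124; c = 48; col = 'gray'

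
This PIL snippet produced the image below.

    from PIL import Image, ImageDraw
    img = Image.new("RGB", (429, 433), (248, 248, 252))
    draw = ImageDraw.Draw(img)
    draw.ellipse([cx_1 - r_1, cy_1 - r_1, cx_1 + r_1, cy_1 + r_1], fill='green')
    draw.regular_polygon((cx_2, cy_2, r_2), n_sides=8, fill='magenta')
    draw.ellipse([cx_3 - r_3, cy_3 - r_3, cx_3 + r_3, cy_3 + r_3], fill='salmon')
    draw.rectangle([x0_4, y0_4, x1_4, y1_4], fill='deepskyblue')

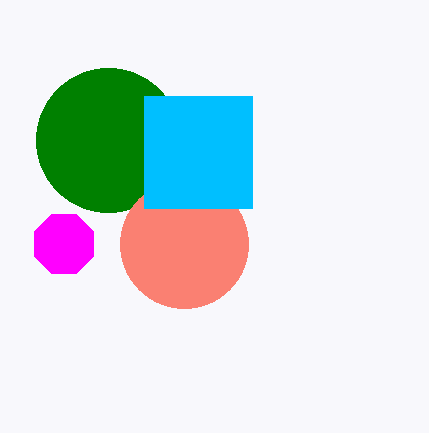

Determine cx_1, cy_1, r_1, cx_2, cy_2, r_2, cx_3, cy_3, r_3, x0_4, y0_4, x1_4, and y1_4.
cx_1 = 108
cy_1 = 140
r_1 = 72
cx_2 = 64
cy_2 = 244
r_2 = 32
cx_3 = 184
cy_3 = 244
r_3 = 64
x0_4 = 144
y0_4 = 96
x1_4 = 252
y1_4 = 208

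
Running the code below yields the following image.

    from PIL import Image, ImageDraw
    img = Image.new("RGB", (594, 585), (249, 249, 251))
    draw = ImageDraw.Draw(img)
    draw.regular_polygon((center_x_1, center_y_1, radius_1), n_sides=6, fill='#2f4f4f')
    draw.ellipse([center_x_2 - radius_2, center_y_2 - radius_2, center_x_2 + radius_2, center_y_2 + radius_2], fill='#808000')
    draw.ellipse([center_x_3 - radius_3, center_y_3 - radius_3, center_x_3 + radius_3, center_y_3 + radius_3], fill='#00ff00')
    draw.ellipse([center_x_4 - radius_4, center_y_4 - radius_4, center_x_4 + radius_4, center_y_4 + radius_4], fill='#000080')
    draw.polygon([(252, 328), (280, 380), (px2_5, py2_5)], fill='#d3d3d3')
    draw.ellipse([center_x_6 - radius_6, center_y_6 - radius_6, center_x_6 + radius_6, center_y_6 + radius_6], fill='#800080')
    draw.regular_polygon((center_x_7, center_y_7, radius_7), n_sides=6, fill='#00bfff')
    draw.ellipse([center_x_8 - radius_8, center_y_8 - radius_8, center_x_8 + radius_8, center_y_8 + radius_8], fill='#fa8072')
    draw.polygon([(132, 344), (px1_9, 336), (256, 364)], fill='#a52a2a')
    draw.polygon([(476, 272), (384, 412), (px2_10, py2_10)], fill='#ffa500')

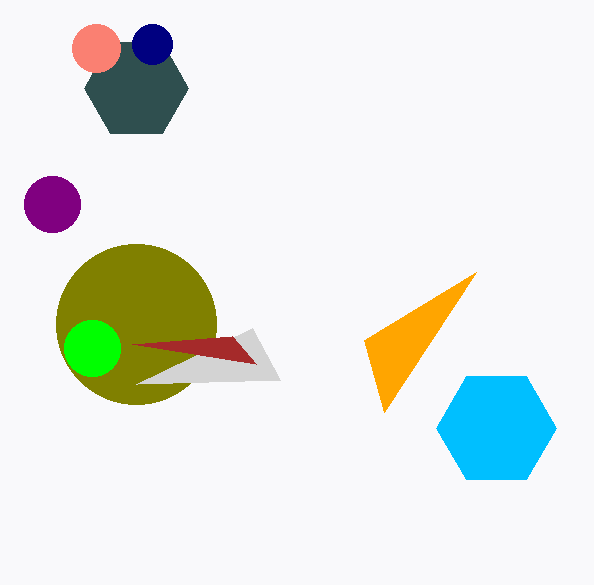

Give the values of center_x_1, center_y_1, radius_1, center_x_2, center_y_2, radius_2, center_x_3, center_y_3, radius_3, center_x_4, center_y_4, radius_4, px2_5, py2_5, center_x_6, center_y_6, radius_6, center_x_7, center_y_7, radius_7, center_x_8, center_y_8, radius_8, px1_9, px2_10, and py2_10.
center_x_1 = 136
center_y_1 = 88
radius_1 = 52
center_x_2 = 136
center_y_2 = 324
radius_2 = 80
center_x_3 = 92
center_y_3 = 348
radius_3 = 28
center_x_4 = 152
center_y_4 = 44
radius_4 = 20
px2_5 = 136
py2_5 = 384
center_x_6 = 52
center_y_6 = 204
radius_6 = 28
center_x_7 = 496
center_y_7 = 428
radius_7 = 60
center_x_8 = 96
center_y_8 = 48
radius_8 = 24
px1_9 = 232
px2_10 = 364
py2_10 = 340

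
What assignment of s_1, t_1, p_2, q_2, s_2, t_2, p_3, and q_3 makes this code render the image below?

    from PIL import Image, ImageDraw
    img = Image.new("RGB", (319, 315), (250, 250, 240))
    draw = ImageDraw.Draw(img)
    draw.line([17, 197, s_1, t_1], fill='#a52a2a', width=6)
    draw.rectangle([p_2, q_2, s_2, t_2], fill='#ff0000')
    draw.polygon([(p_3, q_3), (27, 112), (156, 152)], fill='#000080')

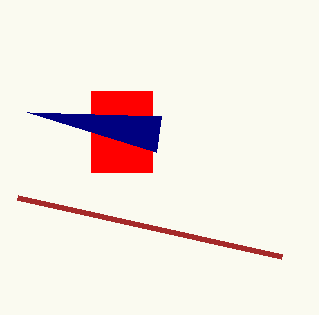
s_1 = 281
t_1 = 256
p_2 = 91
q_2 = 91
s_2 = 152
t_2 = 172
p_3 = 161
q_3 = 116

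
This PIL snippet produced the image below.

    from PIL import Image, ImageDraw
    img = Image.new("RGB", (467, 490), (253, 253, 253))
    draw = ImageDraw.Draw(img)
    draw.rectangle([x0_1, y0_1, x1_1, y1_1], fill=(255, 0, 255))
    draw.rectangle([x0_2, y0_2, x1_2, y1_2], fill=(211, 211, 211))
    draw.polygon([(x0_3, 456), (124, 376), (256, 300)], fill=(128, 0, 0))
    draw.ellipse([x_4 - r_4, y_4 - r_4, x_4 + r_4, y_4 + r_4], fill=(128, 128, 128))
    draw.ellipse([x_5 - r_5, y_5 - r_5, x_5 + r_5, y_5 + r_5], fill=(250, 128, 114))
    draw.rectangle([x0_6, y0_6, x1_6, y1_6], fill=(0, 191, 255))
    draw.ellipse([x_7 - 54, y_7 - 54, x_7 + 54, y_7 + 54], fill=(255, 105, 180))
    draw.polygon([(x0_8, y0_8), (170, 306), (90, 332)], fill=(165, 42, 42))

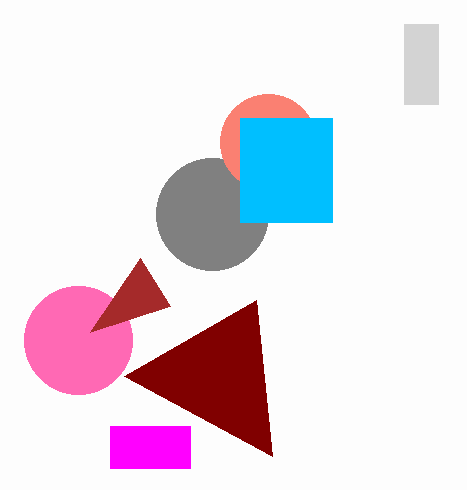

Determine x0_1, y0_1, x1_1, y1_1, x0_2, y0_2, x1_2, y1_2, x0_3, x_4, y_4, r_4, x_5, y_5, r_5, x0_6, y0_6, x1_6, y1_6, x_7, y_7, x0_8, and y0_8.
x0_1 = 110
y0_1 = 426
x1_1 = 190
y1_1 = 468
x0_2 = 404
y0_2 = 24
x1_2 = 438
y1_2 = 104
x0_3 = 272
x_4 = 212
y_4 = 214
r_4 = 56
x_5 = 268
y_5 = 142
r_5 = 48
x0_6 = 240
y0_6 = 118
x1_6 = 332
y1_6 = 222
x_7 = 78
y_7 = 340
x0_8 = 140
y0_8 = 258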